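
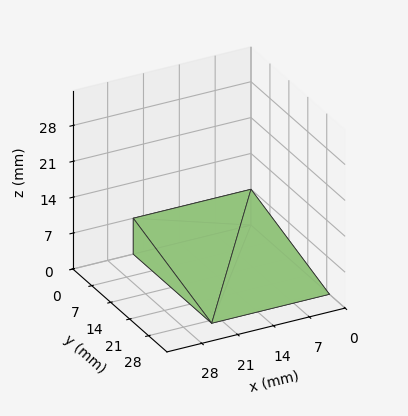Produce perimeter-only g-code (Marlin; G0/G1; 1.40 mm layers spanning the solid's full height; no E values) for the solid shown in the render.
Reading the render: the shape is a wedge (ramp): 23 × 29 mm base, rising to 7 mm along the y=0 edge and sloping linearly to z=0 at y=29 (dimensions read to the nearest mm from the axis ticks). For the g-code, the solid's height is divided into equal slices at the stated Δz and each level perimeter traced with G1 moves after a G0 lift.

; perimeter-only toolpath
G21 ; units = mm
G90 ; absolute positioning
G28 ; home
; layer 1
G0 Z1.40
G0 X0.00 Y0.00
G1 X23.00 Y0.00
G1 X23.00 Y23.20
G1 X0.00 Y23.20
G1 X0.00 Y0.00
; layer 2
G0 Z2.80
G0 X0.00 Y0.00
G1 X23.00 Y0.00
G1 X23.00 Y17.40
G1 X0.00 Y17.40
G1 X0.00 Y0.00
; layer 3
G0 Z4.20
G0 X0.00 Y0.00
G1 X23.00 Y0.00
G1 X23.00 Y11.60
G1 X0.00 Y11.60
G1 X0.00 Y0.00
; layer 4
G0 Z5.60
G0 X0.00 Y0.00
G1 X23.00 Y0.00
G1 X23.00 Y5.80
G1 X0.00 Y5.80
G1 X0.00 Y0.00
M2 ; end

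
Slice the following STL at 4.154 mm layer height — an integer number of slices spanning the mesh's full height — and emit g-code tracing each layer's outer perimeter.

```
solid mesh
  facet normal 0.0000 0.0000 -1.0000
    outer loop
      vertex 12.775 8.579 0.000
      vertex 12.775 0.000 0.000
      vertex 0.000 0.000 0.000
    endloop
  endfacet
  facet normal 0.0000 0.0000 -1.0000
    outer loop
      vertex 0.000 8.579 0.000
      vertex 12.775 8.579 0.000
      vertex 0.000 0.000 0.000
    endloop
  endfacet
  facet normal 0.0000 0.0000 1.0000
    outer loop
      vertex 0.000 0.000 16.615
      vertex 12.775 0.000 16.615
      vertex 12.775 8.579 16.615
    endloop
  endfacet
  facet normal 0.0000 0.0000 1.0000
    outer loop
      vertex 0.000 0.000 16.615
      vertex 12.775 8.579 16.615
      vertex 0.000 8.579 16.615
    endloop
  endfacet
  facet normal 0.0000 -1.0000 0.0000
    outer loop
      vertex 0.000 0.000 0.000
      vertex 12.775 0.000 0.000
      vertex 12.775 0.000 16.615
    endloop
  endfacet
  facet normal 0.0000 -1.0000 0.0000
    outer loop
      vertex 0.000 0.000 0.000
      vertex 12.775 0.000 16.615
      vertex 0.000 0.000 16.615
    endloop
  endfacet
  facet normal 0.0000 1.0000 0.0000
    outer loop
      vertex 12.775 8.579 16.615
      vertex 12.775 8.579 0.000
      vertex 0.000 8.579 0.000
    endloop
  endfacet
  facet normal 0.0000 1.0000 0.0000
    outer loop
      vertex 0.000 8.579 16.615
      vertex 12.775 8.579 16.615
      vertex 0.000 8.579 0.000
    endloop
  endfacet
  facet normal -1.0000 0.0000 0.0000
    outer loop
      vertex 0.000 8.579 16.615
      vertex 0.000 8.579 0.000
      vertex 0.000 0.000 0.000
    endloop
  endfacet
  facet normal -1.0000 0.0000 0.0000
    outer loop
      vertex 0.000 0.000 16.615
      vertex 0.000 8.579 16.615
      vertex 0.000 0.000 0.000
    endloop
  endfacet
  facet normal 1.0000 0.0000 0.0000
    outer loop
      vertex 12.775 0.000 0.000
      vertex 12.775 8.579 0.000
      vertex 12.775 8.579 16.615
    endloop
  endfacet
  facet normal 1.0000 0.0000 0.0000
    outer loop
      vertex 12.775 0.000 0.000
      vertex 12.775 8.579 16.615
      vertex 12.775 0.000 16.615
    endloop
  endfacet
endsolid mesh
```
; perimeter-only toolpath
G21 ; units = mm
G90 ; absolute positioning
G28 ; home
; layer 1
G0 Z4.154
G0 X0.000 Y0.000
G1 X12.775 Y0.000
G1 X12.775 Y8.579
G1 X0.000 Y8.579
G1 X0.000 Y0.000
; layer 2
G0 Z8.307
G0 X0.000 Y0.000
G1 X12.775 Y0.000
G1 X12.775 Y8.579
G1 X0.000 Y8.579
G1 X0.000 Y0.000
; layer 3
G0 Z12.461
G0 X0.000 Y0.000
G1 X12.775 Y0.000
G1 X12.775 Y8.579
G1 X0.000 Y8.579
G1 X0.000 Y0.000
; layer 4
G0 Z16.615
G0 X0.000 Y0.000
G1 X12.775 Y0.000
G1 X12.775 Y8.579
G1 X0.000 Y8.579
G1 X0.000 Y0.000
M2 ; end

The solid is a rectangular box, roughly 12.8 × 8.58 mm footprint and 16.6 mm tall. Slicing at Δz = 4.154 mm — 4 equal slices spanning the solid's height, so layer i sits at z = i·h/4 — gives 4 non-empty perimeters. Each is a 4-segment closed polygon; G0 lifts to the layer z and rapids to the start vertex, then G1 traces the edges.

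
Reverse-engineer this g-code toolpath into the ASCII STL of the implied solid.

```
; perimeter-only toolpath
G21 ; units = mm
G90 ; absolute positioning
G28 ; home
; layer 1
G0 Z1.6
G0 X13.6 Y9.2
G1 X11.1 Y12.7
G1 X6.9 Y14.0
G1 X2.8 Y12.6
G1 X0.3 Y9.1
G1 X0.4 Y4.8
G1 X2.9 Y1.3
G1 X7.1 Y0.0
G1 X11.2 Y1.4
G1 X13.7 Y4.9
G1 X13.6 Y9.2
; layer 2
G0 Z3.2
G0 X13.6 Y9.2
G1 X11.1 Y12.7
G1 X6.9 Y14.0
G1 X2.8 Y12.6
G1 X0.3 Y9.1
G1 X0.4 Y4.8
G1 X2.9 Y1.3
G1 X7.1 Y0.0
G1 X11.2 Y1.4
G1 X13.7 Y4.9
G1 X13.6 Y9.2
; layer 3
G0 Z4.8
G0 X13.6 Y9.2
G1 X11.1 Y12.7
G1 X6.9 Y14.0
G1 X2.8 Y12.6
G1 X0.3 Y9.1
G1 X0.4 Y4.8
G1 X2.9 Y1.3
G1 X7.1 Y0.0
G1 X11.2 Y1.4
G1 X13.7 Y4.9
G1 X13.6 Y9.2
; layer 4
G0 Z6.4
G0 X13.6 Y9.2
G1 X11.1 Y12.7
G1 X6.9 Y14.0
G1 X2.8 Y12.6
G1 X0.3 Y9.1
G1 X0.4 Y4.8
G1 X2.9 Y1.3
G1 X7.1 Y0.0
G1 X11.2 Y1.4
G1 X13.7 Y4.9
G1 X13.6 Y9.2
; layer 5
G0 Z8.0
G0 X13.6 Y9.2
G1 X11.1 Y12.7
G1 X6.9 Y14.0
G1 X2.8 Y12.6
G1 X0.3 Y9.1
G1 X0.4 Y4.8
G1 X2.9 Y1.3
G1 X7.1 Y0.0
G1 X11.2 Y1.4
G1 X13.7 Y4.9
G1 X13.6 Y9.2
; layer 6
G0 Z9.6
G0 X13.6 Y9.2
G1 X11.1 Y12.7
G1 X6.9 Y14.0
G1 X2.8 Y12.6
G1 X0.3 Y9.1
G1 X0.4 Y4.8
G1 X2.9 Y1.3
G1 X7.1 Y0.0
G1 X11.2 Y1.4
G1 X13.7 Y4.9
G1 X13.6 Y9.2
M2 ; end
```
solid part
  facet normal 0.0000 0.0000 -1.0000
    outer loop
      vertex 6.9 14.0 0.0
      vertex 11.1 12.7 0.0
      vertex 13.6 9.2 0.0
    endloop
  endfacet
  facet normal 0.0000 0.0000 -1.0000
    outer loop
      vertex 2.8 12.6 0.0
      vertex 6.9 14.0 0.0
      vertex 13.6 9.2 0.0
    endloop
  endfacet
  facet normal 0.0000 0.0000 -1.0000
    outer loop
      vertex 0.3 9.1 0.0
      vertex 2.8 12.6 0.0
      vertex 13.6 9.2 0.0
    endloop
  endfacet
  facet normal 0.0000 0.0000 -1.0000
    outer loop
      vertex 0.4 4.8 0.0
      vertex 0.3 9.1 0.0
      vertex 13.6 9.2 0.0
    endloop
  endfacet
  facet normal 0.0000 0.0000 -1.0000
    outer loop
      vertex 2.9 1.3 0.0
      vertex 0.4 4.8 0.0
      vertex 13.6 9.2 0.0
    endloop
  endfacet
  facet normal 0.0000 0.0000 -1.0000
    outer loop
      vertex 7.1 0.0 0.0
      vertex 2.9 1.3 0.0
      vertex 13.6 9.2 0.0
    endloop
  endfacet
  facet normal 0.0000 0.0000 -1.0000
    outer loop
      vertex 11.2 1.4 0.0
      vertex 7.1 0.0 0.0
      vertex 13.6 9.2 0.0
    endloop
  endfacet
  facet normal 0.0000 0.0000 -1.0000
    outer loop
      vertex 13.7 4.9 0.0
      vertex 11.2 1.4 0.0
      vertex 13.6 9.2 0.0
    endloop
  endfacet
  facet normal 0.0000 0.0000 1.0000
    outer loop
      vertex 13.6 9.2 9.6
      vertex 11.1 12.7 9.6
      vertex 6.9 14.0 9.6
    endloop
  endfacet
  facet normal 0.0000 0.0000 1.0000
    outer loop
      vertex 13.6 9.2 9.6
      vertex 6.9 14.0 9.6
      vertex 2.8 12.6 9.6
    endloop
  endfacet
  facet normal 0.0000 0.0000 1.0000
    outer loop
      vertex 13.6 9.2 9.6
      vertex 2.8 12.6 9.6
      vertex 0.3 9.1 9.6
    endloop
  endfacet
  facet normal 0.0000 0.0000 1.0000
    outer loop
      vertex 13.6 9.2 9.6
      vertex 0.3 9.1 9.6
      vertex 0.4 4.8 9.6
    endloop
  endfacet
  facet normal 0.0000 0.0000 1.0000
    outer loop
      vertex 13.6 9.2 9.6
      vertex 0.4 4.8 9.6
      vertex 2.9 1.3 9.6
    endloop
  endfacet
  facet normal 0.0000 0.0000 1.0000
    outer loop
      vertex 13.6 9.2 9.6
      vertex 2.9 1.3 9.6
      vertex 7.1 0.0 9.6
    endloop
  endfacet
  facet normal 0.0000 0.0000 1.0000
    outer loop
      vertex 13.6 9.2 9.6
      vertex 7.1 0.0 9.6
      vertex 11.2 1.4 9.6
    endloop
  endfacet
  facet normal 0.0000 0.0000 1.0000
    outer loop
      vertex 13.6 9.2 9.6
      vertex 11.2 1.4 9.6
      vertex 13.7 4.9 9.6
    endloop
  endfacet
  facet normal 0.8137 0.5812 0.0000
    outer loop
      vertex 13.6 9.2 0.0
      vertex 11.1 12.7 0.0
      vertex 11.1 12.7 9.6
    endloop
  endfacet
  facet normal 0.8137 0.5812 0.0000
    outer loop
      vertex 13.6 9.2 0.0
      vertex 11.1 12.7 9.6
      vertex 13.6 9.2 9.6
    endloop
  endfacet
  facet normal 0.2957 0.9553 0.0000
    outer loop
      vertex 11.1 12.7 0.0
      vertex 6.9 14.0 0.0
      vertex 6.9 14.0 9.6
    endloop
  endfacet
  facet normal 0.2957 0.9553 0.0000
    outer loop
      vertex 11.1 12.7 0.0
      vertex 6.9 14.0 9.6
      vertex 11.1 12.7 9.6
    endloop
  endfacet
  facet normal -0.3231 0.9463 0.0000
    outer loop
      vertex 6.9 14.0 0.0
      vertex 2.8 12.6 0.0
      vertex 2.8 12.6 9.6
    endloop
  endfacet
  facet normal -0.3231 0.9463 0.0000
    outer loop
      vertex 6.9 14.0 0.0
      vertex 2.8 12.6 9.6
      vertex 6.9 14.0 9.6
    endloop
  endfacet
  facet normal -0.8137 0.5812 0.0000
    outer loop
      vertex 2.8 12.6 0.0
      vertex 0.3 9.1 0.0
      vertex 0.3 9.1 9.6
    endloop
  endfacet
  facet normal -0.8137 0.5812 0.0000
    outer loop
      vertex 2.8 12.6 0.0
      vertex 0.3 9.1 9.6
      vertex 2.8 12.6 9.6
    endloop
  endfacet
  facet normal -0.9997 -0.0232 0.0000
    outer loop
      vertex 0.3 9.1 0.0
      vertex 0.4 4.8 0.0
      vertex 0.4 4.8 9.6
    endloop
  endfacet
  facet normal -0.9997 -0.0232 0.0000
    outer loop
      vertex 0.3 9.1 0.0
      vertex 0.4 4.8 9.6
      vertex 0.3 9.1 9.6
    endloop
  endfacet
  facet normal -0.8137 -0.5812 0.0000
    outer loop
      vertex 0.4 4.8 0.0
      vertex 2.9 1.3 0.0
      vertex 2.9 1.3 9.6
    endloop
  endfacet
  facet normal -0.8137 -0.5812 0.0000
    outer loop
      vertex 0.4 4.8 0.0
      vertex 2.9 1.3 9.6
      vertex 0.4 4.8 9.6
    endloop
  endfacet
  facet normal -0.2957 -0.9553 0.0000
    outer loop
      vertex 2.9 1.3 0.0
      vertex 7.1 0.0 0.0
      vertex 7.1 0.0 9.6
    endloop
  endfacet
  facet normal -0.2957 -0.9553 0.0000
    outer loop
      vertex 2.9 1.3 0.0
      vertex 7.1 0.0 9.6
      vertex 2.9 1.3 9.6
    endloop
  endfacet
  facet normal 0.3231 -0.9463 0.0000
    outer loop
      vertex 7.1 0.0 0.0
      vertex 11.2 1.4 0.0
      vertex 11.2 1.4 9.6
    endloop
  endfacet
  facet normal 0.3231 -0.9463 0.0000
    outer loop
      vertex 7.1 0.0 0.0
      vertex 11.2 1.4 9.6
      vertex 7.1 0.0 9.6
    endloop
  endfacet
  facet normal 0.8137 -0.5812 0.0000
    outer loop
      vertex 11.2 1.4 0.0
      vertex 13.7 4.9 0.0
      vertex 13.7 4.9 9.6
    endloop
  endfacet
  facet normal 0.8137 -0.5812 0.0000
    outer loop
      vertex 11.2 1.4 0.0
      vertex 13.7 4.9 9.6
      vertex 11.2 1.4 9.6
    endloop
  endfacet
  facet normal 0.9997 0.0232 0.0000
    outer loop
      vertex 13.7 4.9 0.0
      vertex 13.6 9.2 0.0
      vertex 13.6 9.2 9.6
    endloop
  endfacet
  facet normal 0.9997 0.0232 0.0000
    outer loop
      vertex 13.7 4.9 0.0
      vertex 13.6 9.2 9.6
      vertex 13.7 4.9 9.6
    endloop
  endfacet
endsolid part

The G0 Z moves step by Δz≈1.6 mm. Every layer's G1 loop is the same polygon, so the solid is a straight extrusion of it from z=0 to z≈9.6. Closing with flat bottom and top caps and triangulating gives 36 facets — a regular 10-sided prism (a cylinder approximated with 10 flat sides), circumscribed radius ≈ 7 mm, height ≈ 9.6 mm.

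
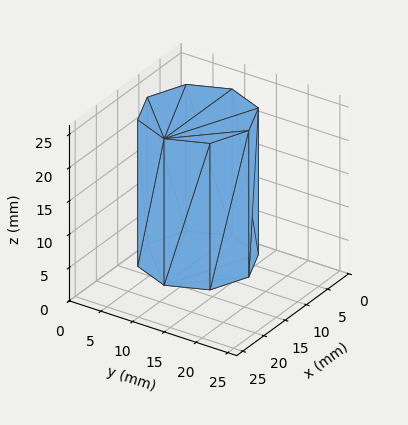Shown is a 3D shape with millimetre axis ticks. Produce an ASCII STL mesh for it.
Reading the render: the shape is a regular 8-sided prism (a cylinder approximated with 8 flat sides), circumscribed radius ≈ 8 mm, height ≈ 22 mm (dimensions read to the nearest mm from the axis ticks). For the STL, each face is triangulated and given an outward normal.

solid part
  facet normal 0.0000 0.0000 -1.0000
    outer loop
      vertex 8.0 16.0 0.0
      vertex 13.7 13.7 0.0
      vertex 16.0 8.0 0.0
    endloop
  endfacet
  facet normal 0.0000 0.0000 -1.0000
    outer loop
      vertex 2.3 13.7 0.0
      vertex 8.0 16.0 0.0
      vertex 16.0 8.0 0.0
    endloop
  endfacet
  facet normal 0.0000 0.0000 -1.0000
    outer loop
      vertex 0.0 8.0 0.0
      vertex 2.3 13.7 0.0
      vertex 16.0 8.0 0.0
    endloop
  endfacet
  facet normal 0.0000 0.0000 -1.0000
    outer loop
      vertex 2.3 2.3 0.0
      vertex 0.0 8.0 0.0
      vertex 16.0 8.0 0.0
    endloop
  endfacet
  facet normal 0.0000 0.0000 -1.0000
    outer loop
      vertex 8.0 0.0 0.0
      vertex 2.3 2.3 0.0
      vertex 16.0 8.0 0.0
    endloop
  endfacet
  facet normal 0.0000 0.0000 -1.0000
    outer loop
      vertex 13.7 2.3 0.0
      vertex 8.0 0.0 0.0
      vertex 16.0 8.0 0.0
    endloop
  endfacet
  facet normal 0.0000 0.0000 1.0000
    outer loop
      vertex 16.0 8.0 22.0
      vertex 13.7 13.7 22.0
      vertex 8.0 16.0 22.0
    endloop
  endfacet
  facet normal 0.0000 0.0000 1.0000
    outer loop
      vertex 16.0 8.0 22.0
      vertex 8.0 16.0 22.0
      vertex 2.3 13.7 22.0
    endloop
  endfacet
  facet normal 0.0000 0.0000 1.0000
    outer loop
      vertex 16.0 8.0 22.0
      vertex 2.3 13.7 22.0
      vertex 0.0 8.0 22.0
    endloop
  endfacet
  facet normal 0.0000 0.0000 1.0000
    outer loop
      vertex 16.0 8.0 22.0
      vertex 0.0 8.0 22.0
      vertex 2.3 2.3 22.0
    endloop
  endfacet
  facet normal 0.0000 0.0000 1.0000
    outer loop
      vertex 16.0 8.0 22.0
      vertex 2.3 2.3 22.0
      vertex 8.0 0.0 22.0
    endloop
  endfacet
  facet normal 0.0000 0.0000 1.0000
    outer loop
      vertex 16.0 8.0 22.0
      vertex 8.0 0.0 22.0
      vertex 13.7 2.3 22.0
    endloop
  endfacet
  facet normal 0.9274 0.3742 0.0000
    outer loop
      vertex 16.0 8.0 0.0
      vertex 13.7 13.7 0.0
      vertex 13.7 13.7 22.0
    endloop
  endfacet
  facet normal 0.9274 0.3742 0.0000
    outer loop
      vertex 16.0 8.0 0.0
      vertex 13.7 13.7 22.0
      vertex 16.0 8.0 22.0
    endloop
  endfacet
  facet normal 0.3742 0.9274 0.0000
    outer loop
      vertex 13.7 13.7 0.0
      vertex 8.0 16.0 0.0
      vertex 8.0 16.0 22.0
    endloop
  endfacet
  facet normal 0.3742 0.9274 0.0000
    outer loop
      vertex 13.7 13.7 0.0
      vertex 8.0 16.0 22.0
      vertex 13.7 13.7 22.0
    endloop
  endfacet
  facet normal -0.3742 0.9274 0.0000
    outer loop
      vertex 8.0 16.0 0.0
      vertex 2.3 13.7 0.0
      vertex 2.3 13.7 22.0
    endloop
  endfacet
  facet normal -0.3742 0.9274 0.0000
    outer loop
      vertex 8.0 16.0 0.0
      vertex 2.3 13.7 22.0
      vertex 8.0 16.0 22.0
    endloop
  endfacet
  facet normal -0.9274 0.3742 0.0000
    outer loop
      vertex 2.3 13.7 0.0
      vertex 0.0 8.0 0.0
      vertex 0.0 8.0 22.0
    endloop
  endfacet
  facet normal -0.9274 0.3742 0.0000
    outer loop
      vertex 2.3 13.7 0.0
      vertex 0.0 8.0 22.0
      vertex 2.3 13.7 22.0
    endloop
  endfacet
  facet normal -0.9274 -0.3742 0.0000
    outer loop
      vertex 0.0 8.0 0.0
      vertex 2.3 2.3 0.0
      vertex 2.3 2.3 22.0
    endloop
  endfacet
  facet normal -0.9274 -0.3742 0.0000
    outer loop
      vertex 0.0 8.0 0.0
      vertex 2.3 2.3 22.0
      vertex 0.0 8.0 22.0
    endloop
  endfacet
  facet normal -0.3742 -0.9274 0.0000
    outer loop
      vertex 2.3 2.3 0.0
      vertex 8.0 0.0 0.0
      vertex 8.0 0.0 22.0
    endloop
  endfacet
  facet normal -0.3742 -0.9274 0.0000
    outer loop
      vertex 2.3 2.3 0.0
      vertex 8.0 0.0 22.0
      vertex 2.3 2.3 22.0
    endloop
  endfacet
  facet normal 0.3742 -0.9274 0.0000
    outer loop
      vertex 8.0 0.0 0.0
      vertex 13.7 2.3 0.0
      vertex 13.7 2.3 22.0
    endloop
  endfacet
  facet normal 0.3742 -0.9274 0.0000
    outer loop
      vertex 8.0 0.0 0.0
      vertex 13.7 2.3 22.0
      vertex 8.0 0.0 22.0
    endloop
  endfacet
  facet normal 0.9274 -0.3742 0.0000
    outer loop
      vertex 13.7 2.3 0.0
      vertex 16.0 8.0 0.0
      vertex 16.0 8.0 22.0
    endloop
  endfacet
  facet normal 0.9274 -0.3742 0.0000
    outer loop
      vertex 13.7 2.3 0.0
      vertex 16.0 8.0 22.0
      vertex 13.7 2.3 22.0
    endloop
  endfacet
endsolid part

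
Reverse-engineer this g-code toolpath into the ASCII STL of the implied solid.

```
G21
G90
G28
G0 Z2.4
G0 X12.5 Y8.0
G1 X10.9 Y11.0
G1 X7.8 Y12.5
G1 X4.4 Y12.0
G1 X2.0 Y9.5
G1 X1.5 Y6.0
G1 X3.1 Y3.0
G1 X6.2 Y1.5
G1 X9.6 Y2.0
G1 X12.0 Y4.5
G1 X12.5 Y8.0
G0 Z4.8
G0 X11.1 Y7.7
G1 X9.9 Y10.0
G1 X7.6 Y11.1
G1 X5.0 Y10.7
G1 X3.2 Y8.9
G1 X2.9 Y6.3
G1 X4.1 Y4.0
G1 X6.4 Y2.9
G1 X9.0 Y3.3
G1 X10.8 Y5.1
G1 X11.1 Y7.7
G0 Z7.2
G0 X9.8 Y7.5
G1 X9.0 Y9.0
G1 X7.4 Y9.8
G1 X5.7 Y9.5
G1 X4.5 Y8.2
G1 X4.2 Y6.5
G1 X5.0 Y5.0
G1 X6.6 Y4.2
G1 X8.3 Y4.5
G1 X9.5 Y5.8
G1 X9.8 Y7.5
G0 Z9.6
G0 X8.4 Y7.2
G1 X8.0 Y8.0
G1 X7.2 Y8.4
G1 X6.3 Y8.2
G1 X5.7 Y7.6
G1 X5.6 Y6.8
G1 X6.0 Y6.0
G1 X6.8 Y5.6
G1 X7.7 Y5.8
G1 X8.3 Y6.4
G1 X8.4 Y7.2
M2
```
solid part
  facet normal 0.0000 0.0000 -1.0000
    outer loop
      vertex 8.0 13.9 0.0
      vertex 11.9 12.0 0.0
      vertex 13.9 8.2 0.0
    endloop
  endfacet
  facet normal 0.0000 0.0000 -1.0000
    outer loop
      vertex 3.7 13.2 0.0
      vertex 8.0 13.9 0.0
      vertex 13.9 8.2 0.0
    endloop
  endfacet
  facet normal 0.0000 0.0000 -1.0000
    outer loop
      vertex 0.7 10.1 0.0
      vertex 3.7 13.2 0.0
      vertex 13.9 8.2 0.0
    endloop
  endfacet
  facet normal 0.0000 0.0000 -1.0000
    outer loop
      vertex 0.1 5.8 0.0
      vertex 0.7 10.1 0.0
      vertex 13.9 8.2 0.0
    endloop
  endfacet
  facet normal 0.0000 0.0000 -1.0000
    outer loop
      vertex 2.1 2.0 0.0
      vertex 0.1 5.8 0.0
      vertex 13.9 8.2 0.0
    endloop
  endfacet
  facet normal 0.0000 0.0000 -1.0000
    outer loop
      vertex 6.0 0.1 0.0
      vertex 2.1 2.0 0.0
      vertex 13.9 8.2 0.0
    endloop
  endfacet
  facet normal 0.0000 0.0000 -1.0000
    outer loop
      vertex 10.3 0.8 0.0
      vertex 6.0 0.1 0.0
      vertex 13.9 8.2 0.0
    endloop
  endfacet
  facet normal 0.0000 0.0000 -1.0000
    outer loop
      vertex 13.3 3.9 0.0
      vertex 10.3 0.8 0.0
      vertex 13.9 8.2 0.0
    endloop
  endfacet
  facet normal 0.7736 0.4072 0.4855
    outer loop
      vertex 13.9 8.2 0.0
      vertex 11.9 12.0 0.0
      vertex 7.0 7.0 12.0
    endloop
  endfacet
  facet normal 0.3832 0.7866 0.4842
    outer loop
      vertex 11.9 12.0 0.0
      vertex 8.0 13.9 0.0
      vertex 7.0 7.0 12.0
    endloop
  endfacet
  facet normal -0.1405 0.8633 0.4847
    outer loop
      vertex 8.0 13.9 0.0
      vertex 3.7 13.2 0.0
      vertex 7.0 7.0 12.0
    endloop
  endfacet
  facet normal -0.6278 0.6076 0.4866
    outer loop
      vertex 3.7 13.2 0.0
      vertex 0.7 10.1 0.0
      vertex 7.0 7.0 12.0
    endloop
  endfacet
  facet normal -0.8657 0.1208 0.4857
    outer loop
      vertex 0.7 10.1 0.0
      vertex 0.1 5.8 0.0
      vertex 7.0 7.0 12.0
    endloop
  endfacet
  facet normal -0.7736 -0.4072 0.4855
    outer loop
      vertex 0.1 5.8 0.0
      vertex 2.1 2.0 0.0
      vertex 7.0 7.0 12.0
    endloop
  endfacet
  facet normal -0.3832 -0.7866 0.4842
    outer loop
      vertex 2.1 2.0 0.0
      vertex 6.0 0.1 0.0
      vertex 7.0 7.0 12.0
    endloop
  endfacet
  facet normal 0.1405 -0.8633 0.4847
    outer loop
      vertex 6.0 0.1 0.0
      vertex 10.3 0.8 0.0
      vertex 7.0 7.0 12.0
    endloop
  endfacet
  facet normal 0.6278 -0.6076 0.4866
    outer loop
      vertex 10.3 0.8 0.0
      vertex 13.3 3.9 0.0
      vertex 7.0 7.0 12.0
    endloop
  endfacet
  facet normal 0.8657 -0.1208 0.4857
    outer loop
      vertex 13.3 3.9 0.0
      vertex 13.9 8.2 0.0
      vertex 7.0 7.0 12.0
    endloop
  endfacet
endsolid part

The G0 Z moves step by Δz≈2.4 mm. The G1 loops shrink linearly with z, so the solid tapers from its base footprint up to z≈12. Closing with a flat bottom cap and the tapered top and triangulating gives 18 facets — a regular 10-sided pyramid, base circumscribed radius ≈ 7 mm, apex at z ≈ 12 mm.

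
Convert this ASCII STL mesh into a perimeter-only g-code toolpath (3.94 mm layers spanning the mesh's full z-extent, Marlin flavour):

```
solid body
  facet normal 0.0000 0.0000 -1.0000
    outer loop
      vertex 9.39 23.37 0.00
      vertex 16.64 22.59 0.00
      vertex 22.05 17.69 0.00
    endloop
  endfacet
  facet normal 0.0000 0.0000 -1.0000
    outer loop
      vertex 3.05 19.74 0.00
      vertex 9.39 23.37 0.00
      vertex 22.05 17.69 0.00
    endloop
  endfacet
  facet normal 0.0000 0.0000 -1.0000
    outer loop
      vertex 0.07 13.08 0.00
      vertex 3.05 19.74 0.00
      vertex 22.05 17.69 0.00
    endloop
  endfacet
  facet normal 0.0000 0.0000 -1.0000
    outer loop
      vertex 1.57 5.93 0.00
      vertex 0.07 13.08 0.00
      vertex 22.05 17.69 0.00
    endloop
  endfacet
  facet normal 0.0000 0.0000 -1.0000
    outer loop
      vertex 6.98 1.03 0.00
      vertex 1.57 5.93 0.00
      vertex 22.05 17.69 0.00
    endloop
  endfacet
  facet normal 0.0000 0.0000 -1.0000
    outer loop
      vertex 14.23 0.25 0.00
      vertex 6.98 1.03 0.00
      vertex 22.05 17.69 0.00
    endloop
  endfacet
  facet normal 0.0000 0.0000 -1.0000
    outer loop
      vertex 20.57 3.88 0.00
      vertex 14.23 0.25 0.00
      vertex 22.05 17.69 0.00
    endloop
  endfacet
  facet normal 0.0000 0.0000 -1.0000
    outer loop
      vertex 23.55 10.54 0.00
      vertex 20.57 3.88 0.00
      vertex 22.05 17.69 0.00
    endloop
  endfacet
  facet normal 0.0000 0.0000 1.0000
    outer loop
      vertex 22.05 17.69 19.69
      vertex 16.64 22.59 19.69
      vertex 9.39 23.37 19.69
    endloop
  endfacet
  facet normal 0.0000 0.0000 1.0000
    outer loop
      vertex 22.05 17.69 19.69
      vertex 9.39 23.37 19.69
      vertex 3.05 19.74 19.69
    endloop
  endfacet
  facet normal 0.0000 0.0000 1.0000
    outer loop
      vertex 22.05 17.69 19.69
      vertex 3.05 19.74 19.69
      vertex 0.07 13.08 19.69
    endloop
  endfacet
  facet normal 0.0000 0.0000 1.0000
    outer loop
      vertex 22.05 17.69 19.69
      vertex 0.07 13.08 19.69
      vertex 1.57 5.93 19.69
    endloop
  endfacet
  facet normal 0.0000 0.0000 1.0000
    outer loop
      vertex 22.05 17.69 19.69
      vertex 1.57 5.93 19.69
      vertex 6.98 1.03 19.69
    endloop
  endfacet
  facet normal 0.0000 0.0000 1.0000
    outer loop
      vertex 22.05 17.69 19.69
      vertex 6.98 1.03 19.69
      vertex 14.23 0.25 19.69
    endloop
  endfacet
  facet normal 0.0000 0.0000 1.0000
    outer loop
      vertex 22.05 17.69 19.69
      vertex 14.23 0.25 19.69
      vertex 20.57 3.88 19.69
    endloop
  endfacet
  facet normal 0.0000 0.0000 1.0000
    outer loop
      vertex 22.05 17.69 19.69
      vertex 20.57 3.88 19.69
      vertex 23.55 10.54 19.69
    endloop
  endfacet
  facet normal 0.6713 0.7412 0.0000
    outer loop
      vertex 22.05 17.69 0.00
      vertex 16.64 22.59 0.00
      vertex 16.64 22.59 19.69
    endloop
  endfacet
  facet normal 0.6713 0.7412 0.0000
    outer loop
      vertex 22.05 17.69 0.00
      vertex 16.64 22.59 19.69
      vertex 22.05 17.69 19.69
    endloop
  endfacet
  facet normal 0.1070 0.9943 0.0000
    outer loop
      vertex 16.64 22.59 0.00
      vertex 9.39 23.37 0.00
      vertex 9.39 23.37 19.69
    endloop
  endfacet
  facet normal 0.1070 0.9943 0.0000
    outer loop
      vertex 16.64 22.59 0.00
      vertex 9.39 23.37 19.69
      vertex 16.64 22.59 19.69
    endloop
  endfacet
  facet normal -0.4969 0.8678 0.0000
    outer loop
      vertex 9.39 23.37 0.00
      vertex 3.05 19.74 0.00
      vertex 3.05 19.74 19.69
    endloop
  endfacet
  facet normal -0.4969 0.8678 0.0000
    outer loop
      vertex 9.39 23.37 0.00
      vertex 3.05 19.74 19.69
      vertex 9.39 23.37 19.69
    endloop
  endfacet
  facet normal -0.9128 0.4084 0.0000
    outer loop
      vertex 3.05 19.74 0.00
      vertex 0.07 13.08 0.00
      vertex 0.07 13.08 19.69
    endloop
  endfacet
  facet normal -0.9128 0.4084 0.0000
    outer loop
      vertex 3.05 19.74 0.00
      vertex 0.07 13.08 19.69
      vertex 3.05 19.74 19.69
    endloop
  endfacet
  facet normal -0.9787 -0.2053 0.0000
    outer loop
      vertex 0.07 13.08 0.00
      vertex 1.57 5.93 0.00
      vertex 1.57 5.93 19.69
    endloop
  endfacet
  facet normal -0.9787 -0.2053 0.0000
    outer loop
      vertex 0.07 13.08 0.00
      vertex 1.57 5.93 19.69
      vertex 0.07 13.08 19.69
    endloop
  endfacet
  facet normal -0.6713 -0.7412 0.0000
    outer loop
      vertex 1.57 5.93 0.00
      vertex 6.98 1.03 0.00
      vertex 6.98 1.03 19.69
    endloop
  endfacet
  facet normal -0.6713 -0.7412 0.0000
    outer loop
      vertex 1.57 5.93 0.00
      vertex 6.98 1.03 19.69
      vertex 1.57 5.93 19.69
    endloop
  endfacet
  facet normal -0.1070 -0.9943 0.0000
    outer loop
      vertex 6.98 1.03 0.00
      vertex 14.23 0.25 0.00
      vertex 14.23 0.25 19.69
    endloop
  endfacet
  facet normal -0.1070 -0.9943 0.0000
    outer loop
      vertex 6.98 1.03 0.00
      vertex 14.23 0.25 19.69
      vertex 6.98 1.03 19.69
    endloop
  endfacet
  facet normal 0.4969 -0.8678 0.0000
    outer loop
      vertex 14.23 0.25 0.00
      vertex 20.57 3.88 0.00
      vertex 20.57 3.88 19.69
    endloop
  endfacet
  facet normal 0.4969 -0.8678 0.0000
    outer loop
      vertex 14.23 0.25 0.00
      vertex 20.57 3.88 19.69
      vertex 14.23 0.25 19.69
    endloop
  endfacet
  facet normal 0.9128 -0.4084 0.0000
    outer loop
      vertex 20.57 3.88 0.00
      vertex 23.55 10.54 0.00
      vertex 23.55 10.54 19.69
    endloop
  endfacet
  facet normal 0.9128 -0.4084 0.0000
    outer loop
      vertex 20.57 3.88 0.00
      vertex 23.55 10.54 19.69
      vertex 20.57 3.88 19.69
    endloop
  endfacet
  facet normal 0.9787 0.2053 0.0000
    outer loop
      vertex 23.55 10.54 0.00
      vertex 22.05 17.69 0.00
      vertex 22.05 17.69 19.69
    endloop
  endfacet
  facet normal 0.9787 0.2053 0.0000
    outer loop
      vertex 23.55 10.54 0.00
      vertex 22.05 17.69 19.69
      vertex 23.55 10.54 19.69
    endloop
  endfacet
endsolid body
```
; perimeter-only toolpath
G21 ; units = mm
G90 ; absolute positioning
G28 ; home
; layer 1
G0 Z3.94
G0 X22.05 Y17.69
G1 X16.64 Y22.59
G1 X9.39 Y23.37
G1 X3.05 Y19.74
G1 X0.07 Y13.08
G1 X1.57 Y5.93
G1 X6.98 Y1.03
G1 X14.23 Y0.25
G1 X20.57 Y3.88
G1 X23.55 Y10.54
G1 X22.05 Y17.69
; layer 2
G0 Z7.88
G0 X22.05 Y17.69
G1 X16.64 Y22.59
G1 X9.39 Y23.37
G1 X3.05 Y19.74
G1 X0.07 Y13.08
G1 X1.57 Y5.93
G1 X6.98 Y1.03
G1 X14.23 Y0.25
G1 X20.57 Y3.88
G1 X23.55 Y10.54
G1 X22.05 Y17.69
; layer 3
G0 Z11.81
G0 X22.05 Y17.69
G1 X16.64 Y22.59
G1 X9.39 Y23.37
G1 X3.05 Y19.74
G1 X0.07 Y13.08
G1 X1.57 Y5.93
G1 X6.98 Y1.03
G1 X14.23 Y0.25
G1 X20.57 Y3.88
G1 X23.55 Y10.54
G1 X22.05 Y17.69
; layer 4
G0 Z15.75
G0 X22.05 Y17.69
G1 X16.64 Y22.59
G1 X9.39 Y23.37
G1 X3.05 Y19.74
G1 X0.07 Y13.08
G1 X1.57 Y5.93
G1 X6.98 Y1.03
G1 X14.23 Y0.25
G1 X20.57 Y3.88
G1 X23.55 Y10.54
G1 X22.05 Y17.69
; layer 5
G0 Z19.69
G0 X22.05 Y17.69
G1 X16.64 Y22.59
G1 X9.39 Y23.37
G1 X3.05 Y19.74
G1 X0.07 Y13.08
G1 X1.57 Y5.93
G1 X6.98 Y1.03
G1 X14.23 Y0.25
G1 X20.57 Y3.88
G1 X23.55 Y10.54
G1 X22.05 Y17.69
M2 ; end

The solid is a regular 10-sided prism (a cylinder approximated with 10 flat sides), circumscribed radius ≈ 11.8 mm, height ≈ 19.7 mm. Slicing at Δz = 3.94 mm — 5 equal slices spanning the solid's height, so layer i sits at z = i·h/5 — gives 5 non-empty perimeters. Each is a 10-segment closed polygon; G0 lifts to the layer z and rapids to the start vertex, then G1 traces the edges.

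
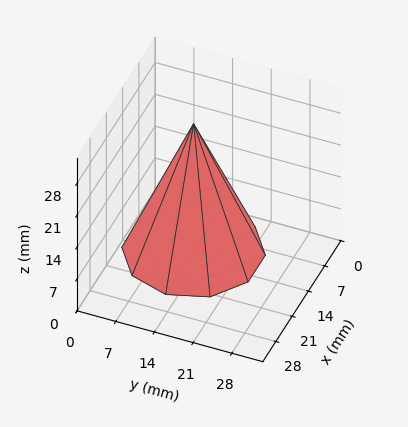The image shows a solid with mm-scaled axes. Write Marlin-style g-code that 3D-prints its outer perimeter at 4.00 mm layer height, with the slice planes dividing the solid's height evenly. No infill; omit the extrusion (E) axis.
Reading the render: the shape is a regular 10-sided pyramid, base circumscribed radius ≈ 12 mm, apex at z ≈ 28 mm (dimensions read to the nearest mm from the axis ticks). For the g-code, the solid's height is divided into equal slices at the stated Δz and each level perimeter traced with G1 moves after a G0 lift.

; perimeter-only toolpath
G21 ; units = mm
G90 ; absolute positioning
G28 ; home
; layer 1
G0 Z4.00
G0 X22.29 Y12.00
G1 X20.32 Y18.04
G1 X15.18 Y21.78
G1 X8.82 Y21.78
G1 X3.68 Y18.04
G1 X1.71 Y12.00
G1 X3.68 Y5.96
G1 X8.82 Y2.22
G1 X15.18 Y2.22
G1 X20.32 Y5.96
G1 X22.29 Y12.00
; layer 2
G0 Z8.00
G0 X20.57 Y12.00
G1 X18.94 Y17.04
G1 X14.65 Y20.15
G1 X9.35 Y20.15
G1 X5.06 Y17.04
G1 X3.43 Y12.00
G1 X5.06 Y6.96
G1 X9.35 Y3.85
G1 X14.65 Y3.85
G1 X18.94 Y6.96
G1 X20.57 Y12.00
; layer 3
G0 Z12.00
G0 X18.86 Y12.00
G1 X17.55 Y16.03
G1 X14.12 Y18.52
G1 X9.88 Y18.52
G1 X6.45 Y16.03
G1 X5.14 Y12.00
G1 X6.45 Y7.97
G1 X9.88 Y5.48
G1 X14.12 Y5.48
G1 X17.55 Y7.97
G1 X18.86 Y12.00
; layer 4
G0 Z16.00
G0 X17.14 Y12.00
G1 X16.16 Y15.02
G1 X13.59 Y16.89
G1 X10.41 Y16.89
G1 X7.84 Y15.02
G1 X6.86 Y12.00
G1 X7.84 Y8.98
G1 X10.41 Y7.11
G1 X13.59 Y7.11
G1 X16.16 Y8.98
G1 X17.14 Y12.00
; layer 5
G0 Z20.00
G0 X15.43 Y12.00
G1 X14.77 Y14.01
G1 X13.06 Y15.26
G1 X10.94 Y15.26
G1 X9.23 Y14.01
G1 X8.57 Y12.00
G1 X9.23 Y9.99
G1 X10.94 Y8.74
G1 X13.06 Y8.74
G1 X14.77 Y9.99
G1 X15.43 Y12.00
; layer 6
G0 Z24.00
G0 X13.71 Y12.00
G1 X13.39 Y13.01
G1 X12.53 Y13.63
G1 X11.47 Y13.63
G1 X10.61 Y13.01
G1 X10.29 Y12.00
G1 X10.61 Y10.99
G1 X11.47 Y10.37
G1 X12.53 Y10.37
G1 X13.39 Y10.99
G1 X13.71 Y12.00
M2 ; end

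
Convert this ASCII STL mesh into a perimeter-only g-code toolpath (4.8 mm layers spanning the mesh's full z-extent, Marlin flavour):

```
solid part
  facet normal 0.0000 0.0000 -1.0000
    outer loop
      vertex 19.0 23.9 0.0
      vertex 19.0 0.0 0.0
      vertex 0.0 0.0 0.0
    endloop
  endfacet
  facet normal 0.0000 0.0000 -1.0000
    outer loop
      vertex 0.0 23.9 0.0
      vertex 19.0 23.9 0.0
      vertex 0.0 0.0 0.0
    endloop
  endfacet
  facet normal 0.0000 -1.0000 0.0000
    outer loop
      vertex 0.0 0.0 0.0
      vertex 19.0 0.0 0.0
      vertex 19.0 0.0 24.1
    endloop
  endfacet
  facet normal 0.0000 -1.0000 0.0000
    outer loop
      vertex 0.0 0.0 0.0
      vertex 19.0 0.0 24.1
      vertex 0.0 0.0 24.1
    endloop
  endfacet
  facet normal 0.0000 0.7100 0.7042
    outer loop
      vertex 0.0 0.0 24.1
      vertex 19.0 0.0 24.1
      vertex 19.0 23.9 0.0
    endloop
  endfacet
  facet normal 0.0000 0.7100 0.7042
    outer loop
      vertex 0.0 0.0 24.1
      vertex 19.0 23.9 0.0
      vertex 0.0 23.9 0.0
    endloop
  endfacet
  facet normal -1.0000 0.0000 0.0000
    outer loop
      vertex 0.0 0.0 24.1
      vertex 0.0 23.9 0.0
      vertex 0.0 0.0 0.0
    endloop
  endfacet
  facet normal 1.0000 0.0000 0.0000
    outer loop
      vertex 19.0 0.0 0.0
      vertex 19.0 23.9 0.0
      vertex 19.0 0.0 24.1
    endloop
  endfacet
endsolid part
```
; perimeter-only toolpath
G21 ; units = mm
G90 ; absolute positioning
G28 ; home
; layer 1
G0 Z4.8
G0 X0.0 Y0.0
G1 X19.0 Y0.0
G1 X19.0 Y19.1
G1 X0.0 Y19.1
G1 X0.0 Y0.0
; layer 2
G0 Z9.6
G0 X0.0 Y0.0
G1 X19.0 Y0.0
G1 X19.0 Y14.3
G1 X0.0 Y14.3
G1 X0.0 Y0.0
; layer 3
G0 Z14.5
G0 X0.0 Y0.0
G1 X19.0 Y0.0
G1 X19.0 Y9.6
G1 X0.0 Y9.6
G1 X0.0 Y0.0
; layer 4
G0 Z19.3
G0 X0.0 Y0.0
G1 X19.0 Y0.0
G1 X19.0 Y4.8
G1 X0.0 Y4.8
G1 X0.0 Y0.0
M2 ; end

The solid is a wedge (ramp): 19 × 23.9 mm base, rising to 24.1 mm along the y=0 edge and sloping linearly to z=0 at y=23.9. Slicing at Δz = 4.8 mm — 5 equal slices spanning the solid's height, so layer i sits at z = i·h/5 — gives 4 non-empty perimeters. Each is a 4-segment closed polygon; G0 lifts to the layer z and rapids to the start vertex, then G1 traces the edges. The cross-section shrinks linearly with z (the slice at the apex is degenerate and omitted).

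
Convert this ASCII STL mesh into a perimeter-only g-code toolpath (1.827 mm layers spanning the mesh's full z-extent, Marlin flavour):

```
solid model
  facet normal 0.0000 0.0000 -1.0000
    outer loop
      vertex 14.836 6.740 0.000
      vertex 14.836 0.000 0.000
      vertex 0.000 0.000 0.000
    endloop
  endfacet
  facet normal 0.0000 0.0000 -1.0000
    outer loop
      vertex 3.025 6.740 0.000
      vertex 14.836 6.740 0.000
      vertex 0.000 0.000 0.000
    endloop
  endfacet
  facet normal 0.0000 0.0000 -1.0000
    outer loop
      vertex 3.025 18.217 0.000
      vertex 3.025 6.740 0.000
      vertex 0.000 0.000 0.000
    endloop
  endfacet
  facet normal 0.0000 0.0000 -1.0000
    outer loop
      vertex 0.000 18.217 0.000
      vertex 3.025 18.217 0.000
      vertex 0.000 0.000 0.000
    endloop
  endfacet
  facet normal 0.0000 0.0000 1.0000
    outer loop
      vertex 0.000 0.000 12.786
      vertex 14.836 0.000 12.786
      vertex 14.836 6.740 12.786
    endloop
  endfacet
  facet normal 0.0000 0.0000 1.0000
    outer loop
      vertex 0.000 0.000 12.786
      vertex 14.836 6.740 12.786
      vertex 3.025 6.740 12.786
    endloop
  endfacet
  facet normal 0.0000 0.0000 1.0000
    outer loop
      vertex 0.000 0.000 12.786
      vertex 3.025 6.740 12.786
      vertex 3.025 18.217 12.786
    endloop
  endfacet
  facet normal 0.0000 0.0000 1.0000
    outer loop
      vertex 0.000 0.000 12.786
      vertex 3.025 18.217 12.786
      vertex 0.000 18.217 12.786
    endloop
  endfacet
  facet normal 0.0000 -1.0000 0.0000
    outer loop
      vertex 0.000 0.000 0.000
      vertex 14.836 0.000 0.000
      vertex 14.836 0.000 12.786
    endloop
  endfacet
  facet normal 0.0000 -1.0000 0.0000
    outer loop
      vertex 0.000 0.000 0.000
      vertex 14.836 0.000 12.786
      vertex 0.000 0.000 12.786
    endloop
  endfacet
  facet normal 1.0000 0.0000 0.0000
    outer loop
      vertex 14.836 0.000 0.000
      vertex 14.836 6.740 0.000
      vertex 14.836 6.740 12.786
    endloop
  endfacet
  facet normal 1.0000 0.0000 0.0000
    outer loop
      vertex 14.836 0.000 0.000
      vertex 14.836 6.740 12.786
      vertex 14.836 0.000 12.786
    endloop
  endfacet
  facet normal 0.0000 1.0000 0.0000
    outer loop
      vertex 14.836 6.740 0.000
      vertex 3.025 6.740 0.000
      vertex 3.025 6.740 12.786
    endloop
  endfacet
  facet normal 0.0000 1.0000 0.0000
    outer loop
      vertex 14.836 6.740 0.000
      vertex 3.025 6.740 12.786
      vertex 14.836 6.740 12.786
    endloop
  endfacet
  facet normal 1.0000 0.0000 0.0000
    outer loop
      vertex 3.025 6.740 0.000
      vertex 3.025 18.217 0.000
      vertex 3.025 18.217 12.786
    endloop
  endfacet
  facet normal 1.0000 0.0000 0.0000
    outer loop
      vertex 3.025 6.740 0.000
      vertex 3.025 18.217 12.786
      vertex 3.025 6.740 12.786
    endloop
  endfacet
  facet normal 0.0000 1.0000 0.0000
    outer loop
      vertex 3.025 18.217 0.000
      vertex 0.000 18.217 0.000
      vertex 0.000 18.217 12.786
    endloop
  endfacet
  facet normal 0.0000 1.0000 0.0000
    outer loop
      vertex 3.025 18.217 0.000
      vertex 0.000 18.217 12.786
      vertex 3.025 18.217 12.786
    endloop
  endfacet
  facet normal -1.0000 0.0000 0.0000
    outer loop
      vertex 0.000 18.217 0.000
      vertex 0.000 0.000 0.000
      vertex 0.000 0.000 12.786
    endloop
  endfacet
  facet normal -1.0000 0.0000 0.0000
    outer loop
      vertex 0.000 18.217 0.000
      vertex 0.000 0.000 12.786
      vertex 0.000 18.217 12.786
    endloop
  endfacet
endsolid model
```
; perimeter-only toolpath
G21 ; units = mm
G90 ; absolute positioning
G28 ; home
; layer 1
G0 Z1.827
G0 X0.000 Y0.000
G1 X14.836 Y0.000
G1 X14.836 Y6.740
G1 X3.025 Y6.740
G1 X3.025 Y18.217
G1 X0.000 Y18.217
G1 X0.000 Y0.000
; layer 2
G0 Z3.653
G0 X0.000 Y0.000
G1 X14.836 Y0.000
G1 X14.836 Y6.740
G1 X3.025 Y6.740
G1 X3.025 Y18.217
G1 X0.000 Y18.217
G1 X0.000 Y0.000
; layer 3
G0 Z5.480
G0 X0.000 Y0.000
G1 X14.836 Y0.000
G1 X14.836 Y6.740
G1 X3.025 Y6.740
G1 X3.025 Y18.217
G1 X0.000 Y18.217
G1 X0.000 Y0.000
; layer 4
G0 Z7.306
G0 X0.000 Y0.000
G1 X14.836 Y0.000
G1 X14.836 Y6.740
G1 X3.025 Y6.740
G1 X3.025 Y18.217
G1 X0.000 Y18.217
G1 X0.000 Y0.000
; layer 5
G0 Z9.133
G0 X0.000 Y0.000
G1 X14.836 Y0.000
G1 X14.836 Y6.740
G1 X3.025 Y6.740
G1 X3.025 Y18.217
G1 X0.000 Y18.217
G1 X0.000 Y0.000
; layer 6
G0 Z10.959
G0 X0.000 Y0.000
G1 X14.836 Y0.000
G1 X14.836 Y6.740
G1 X3.025 Y6.740
G1 X3.025 Y18.217
G1 X0.000 Y18.217
G1 X0.000 Y0.000
; layer 7
G0 Z12.786
G0 X0.000 Y0.000
G1 X14.836 Y0.000
G1 X14.836 Y6.740
G1 X3.025 Y6.740
G1 X3.025 Y18.217
G1 X0.000 Y18.217
G1 X0.000 Y0.000
M2 ; end

The solid is an L-shaped prism: outer 14.8 × 18.2 mm, arm thicknesses ≈ 6.74 mm (horizontal) and 3.02 mm (vertical), extruded 12.8 mm in z. Slicing at Δz = 1.827 mm — 7 equal slices spanning the solid's height, so layer i sits at z = i·h/7 — gives 7 non-empty perimeters. Each is a 6-segment closed polygon; G0 lifts to the layer z and rapids to the start vertex, then G1 traces the edges.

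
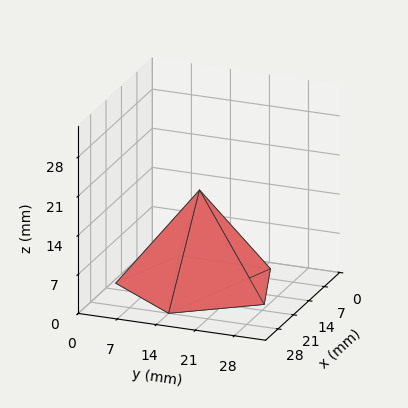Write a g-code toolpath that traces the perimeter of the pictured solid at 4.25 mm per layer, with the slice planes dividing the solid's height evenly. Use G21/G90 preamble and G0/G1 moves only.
Reading the render: the shape is a regular 5-sided pyramid, base circumscribed radius ≈ 14 mm, apex at z ≈ 17 mm (dimensions read to the nearest mm from the axis ticks). For the g-code, the solid's height is divided into equal slices at the stated Δz and each level perimeter traced with G1 moves after a G0 lift.

; perimeter-only toolpath
G21 ; units = mm
G90 ; absolute positioning
G28 ; home
; layer 1
G0 Z4.25
G0 X24.50 Y14.00
G1 X17.25 Y23.98
G1 X5.50 Y20.17
G1 X5.50 Y7.83
G1 X17.25 Y4.02
G1 X24.50 Y14.00
; layer 2
G0 Z8.50
G0 X21.00 Y14.00
G1 X16.16 Y20.66
G1 X8.34 Y18.12
G1 X8.34 Y9.88
G1 X16.16 Y7.34
G1 X21.00 Y14.00
; layer 3
G0 Z12.75
G0 X17.50 Y14.00
G1 X15.08 Y17.33
G1 X11.17 Y16.06
G1 X11.17 Y11.94
G1 X15.08 Y10.67
G1 X17.50 Y14.00
M2 ; end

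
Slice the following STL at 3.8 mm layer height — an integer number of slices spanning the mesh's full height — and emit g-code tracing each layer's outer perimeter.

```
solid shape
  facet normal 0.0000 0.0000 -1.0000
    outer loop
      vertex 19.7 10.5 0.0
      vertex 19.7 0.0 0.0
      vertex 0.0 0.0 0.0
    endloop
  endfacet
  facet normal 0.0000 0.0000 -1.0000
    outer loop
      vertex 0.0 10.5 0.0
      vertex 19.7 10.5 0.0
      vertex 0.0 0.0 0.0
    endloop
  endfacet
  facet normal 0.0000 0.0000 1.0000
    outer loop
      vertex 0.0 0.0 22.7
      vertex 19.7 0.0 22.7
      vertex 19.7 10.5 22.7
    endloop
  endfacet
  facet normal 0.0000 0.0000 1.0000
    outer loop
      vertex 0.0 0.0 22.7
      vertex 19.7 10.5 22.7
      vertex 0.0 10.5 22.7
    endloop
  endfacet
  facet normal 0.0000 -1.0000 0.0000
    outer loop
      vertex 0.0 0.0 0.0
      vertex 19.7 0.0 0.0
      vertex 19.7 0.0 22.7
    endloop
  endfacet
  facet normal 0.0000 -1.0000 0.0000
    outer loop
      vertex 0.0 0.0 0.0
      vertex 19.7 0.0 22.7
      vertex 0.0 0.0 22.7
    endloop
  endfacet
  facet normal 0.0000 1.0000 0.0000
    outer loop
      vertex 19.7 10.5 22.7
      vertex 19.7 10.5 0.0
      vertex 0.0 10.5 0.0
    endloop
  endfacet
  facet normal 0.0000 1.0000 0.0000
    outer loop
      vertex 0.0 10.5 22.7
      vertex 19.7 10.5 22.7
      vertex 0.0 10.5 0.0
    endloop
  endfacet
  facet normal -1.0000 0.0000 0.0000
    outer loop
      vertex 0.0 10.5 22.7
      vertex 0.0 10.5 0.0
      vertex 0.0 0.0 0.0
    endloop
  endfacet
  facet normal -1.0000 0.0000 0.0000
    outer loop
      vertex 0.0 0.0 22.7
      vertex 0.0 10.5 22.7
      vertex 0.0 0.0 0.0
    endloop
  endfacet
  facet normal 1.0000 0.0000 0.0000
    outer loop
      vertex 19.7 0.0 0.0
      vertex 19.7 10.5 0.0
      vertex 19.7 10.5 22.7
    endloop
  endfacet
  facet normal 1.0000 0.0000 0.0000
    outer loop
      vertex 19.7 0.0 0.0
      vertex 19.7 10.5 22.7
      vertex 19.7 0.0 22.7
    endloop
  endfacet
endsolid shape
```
; perimeter-only toolpath
G21 ; units = mm
G90 ; absolute positioning
G28 ; home
; layer 1
G0 Z3.8
G0 X0.0 Y0.0
G1 X19.7 Y0.0
G1 X19.7 Y10.5
G1 X0.0 Y10.5
G1 X0.0 Y0.0
; layer 2
G0 Z7.6
G0 X0.0 Y0.0
G1 X19.7 Y0.0
G1 X19.7 Y10.5
G1 X0.0 Y10.5
G1 X0.0 Y0.0
; layer 3
G0 Z11.3
G0 X0.0 Y0.0
G1 X19.7 Y0.0
G1 X19.7 Y10.5
G1 X0.0 Y10.5
G1 X0.0 Y0.0
; layer 4
G0 Z15.1
G0 X0.0 Y0.0
G1 X19.7 Y0.0
G1 X19.7 Y10.5
G1 X0.0 Y10.5
G1 X0.0 Y0.0
; layer 5
G0 Z18.9
G0 X0.0 Y0.0
G1 X19.7 Y0.0
G1 X19.7 Y10.5
G1 X0.0 Y10.5
G1 X0.0 Y0.0
; layer 6
G0 Z22.7
G0 X0.0 Y0.0
G1 X19.7 Y0.0
G1 X19.7 Y10.5
G1 X0.0 Y10.5
G1 X0.0 Y0.0
M2 ; end

The solid is a rectangular box, roughly 19.7 × 10.5 mm footprint and 22.7 mm tall. Slicing at Δz = 3.8 mm — 6 equal slices spanning the solid's height, so layer i sits at z = i·h/6 — gives 6 non-empty perimeters. Each is a 4-segment closed polygon; G0 lifts to the layer z and rapids to the start vertex, then G1 traces the edges.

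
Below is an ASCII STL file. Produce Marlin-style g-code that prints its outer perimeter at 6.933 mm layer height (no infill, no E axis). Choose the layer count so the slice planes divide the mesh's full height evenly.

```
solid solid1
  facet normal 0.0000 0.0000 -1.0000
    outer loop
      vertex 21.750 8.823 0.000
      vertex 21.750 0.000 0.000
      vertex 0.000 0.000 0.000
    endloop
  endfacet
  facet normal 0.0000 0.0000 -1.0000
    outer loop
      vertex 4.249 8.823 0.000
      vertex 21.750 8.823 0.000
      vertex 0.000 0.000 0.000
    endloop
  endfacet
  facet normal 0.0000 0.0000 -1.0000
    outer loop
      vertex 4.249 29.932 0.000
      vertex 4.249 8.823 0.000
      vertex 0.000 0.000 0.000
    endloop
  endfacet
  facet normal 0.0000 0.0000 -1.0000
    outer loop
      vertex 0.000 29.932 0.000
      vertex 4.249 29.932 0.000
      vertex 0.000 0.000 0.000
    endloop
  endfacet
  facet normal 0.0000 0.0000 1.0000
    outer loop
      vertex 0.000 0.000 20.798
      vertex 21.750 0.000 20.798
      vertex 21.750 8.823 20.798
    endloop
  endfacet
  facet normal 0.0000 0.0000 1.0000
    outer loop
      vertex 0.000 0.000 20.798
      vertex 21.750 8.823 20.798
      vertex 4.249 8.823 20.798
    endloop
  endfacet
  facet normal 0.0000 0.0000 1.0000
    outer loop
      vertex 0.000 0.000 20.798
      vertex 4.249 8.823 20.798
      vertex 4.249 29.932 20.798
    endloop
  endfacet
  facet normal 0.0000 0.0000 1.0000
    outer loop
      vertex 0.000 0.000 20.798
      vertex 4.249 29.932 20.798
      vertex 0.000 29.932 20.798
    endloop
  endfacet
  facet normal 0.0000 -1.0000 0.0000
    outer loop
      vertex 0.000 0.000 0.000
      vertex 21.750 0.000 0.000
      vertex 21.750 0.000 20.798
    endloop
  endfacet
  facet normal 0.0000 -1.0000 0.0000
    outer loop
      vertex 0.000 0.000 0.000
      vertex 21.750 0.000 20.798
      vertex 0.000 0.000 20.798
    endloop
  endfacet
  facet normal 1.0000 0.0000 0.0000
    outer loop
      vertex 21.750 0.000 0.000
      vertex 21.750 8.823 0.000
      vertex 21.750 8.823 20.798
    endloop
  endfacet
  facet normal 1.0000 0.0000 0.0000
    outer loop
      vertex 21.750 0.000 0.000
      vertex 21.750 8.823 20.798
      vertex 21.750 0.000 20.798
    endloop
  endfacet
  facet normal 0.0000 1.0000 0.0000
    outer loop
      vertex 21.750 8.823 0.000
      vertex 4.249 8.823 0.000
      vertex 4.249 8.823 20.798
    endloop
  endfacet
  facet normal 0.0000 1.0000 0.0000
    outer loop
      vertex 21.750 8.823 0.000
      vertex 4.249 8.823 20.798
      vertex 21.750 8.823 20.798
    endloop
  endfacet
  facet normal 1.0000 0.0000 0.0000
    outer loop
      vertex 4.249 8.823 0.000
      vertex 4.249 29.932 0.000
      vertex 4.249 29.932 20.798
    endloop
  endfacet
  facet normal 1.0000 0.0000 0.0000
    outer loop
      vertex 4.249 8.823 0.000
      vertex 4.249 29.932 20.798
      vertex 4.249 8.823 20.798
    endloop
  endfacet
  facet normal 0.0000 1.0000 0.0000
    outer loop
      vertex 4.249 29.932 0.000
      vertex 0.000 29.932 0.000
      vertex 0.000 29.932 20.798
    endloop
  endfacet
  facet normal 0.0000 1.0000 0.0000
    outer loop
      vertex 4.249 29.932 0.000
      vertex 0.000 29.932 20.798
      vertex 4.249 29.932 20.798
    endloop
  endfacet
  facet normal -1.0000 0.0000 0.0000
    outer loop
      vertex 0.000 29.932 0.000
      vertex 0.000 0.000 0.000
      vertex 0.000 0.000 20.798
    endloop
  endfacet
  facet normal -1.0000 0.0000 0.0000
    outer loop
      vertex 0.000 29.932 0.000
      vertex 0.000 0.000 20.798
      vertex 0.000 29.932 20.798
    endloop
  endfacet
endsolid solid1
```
; perimeter-only toolpath
G21 ; units = mm
G90 ; absolute positioning
G28 ; home
; layer 1
G0 Z6.933
G0 X0.000 Y0.000
G1 X21.750 Y0.000
G1 X21.750 Y8.823
G1 X4.249 Y8.823
G1 X4.249 Y29.932
G1 X0.000 Y29.932
G1 X0.000 Y0.000
; layer 2
G0 Z13.865
G0 X0.000 Y0.000
G1 X21.750 Y0.000
G1 X21.750 Y8.823
G1 X4.249 Y8.823
G1 X4.249 Y29.932
G1 X0.000 Y29.932
G1 X0.000 Y0.000
; layer 3
G0 Z20.798
G0 X0.000 Y0.000
G1 X21.750 Y0.000
G1 X21.750 Y8.823
G1 X4.249 Y8.823
G1 X4.249 Y29.932
G1 X0.000 Y29.932
G1 X0.000 Y0.000
M2 ; end

The solid is an L-shaped prism: outer 21.8 × 29.9 mm, arm thicknesses ≈ 8.82 mm (horizontal) and 4.25 mm (vertical), extruded 20.8 mm in z. Slicing at Δz = 6.933 mm — 3 equal slices spanning the solid's height, so layer i sits at z = i·h/3 — gives 3 non-empty perimeters. Each is a 6-segment closed polygon; G0 lifts to the layer z and rapids to the start vertex, then G1 traces the edges.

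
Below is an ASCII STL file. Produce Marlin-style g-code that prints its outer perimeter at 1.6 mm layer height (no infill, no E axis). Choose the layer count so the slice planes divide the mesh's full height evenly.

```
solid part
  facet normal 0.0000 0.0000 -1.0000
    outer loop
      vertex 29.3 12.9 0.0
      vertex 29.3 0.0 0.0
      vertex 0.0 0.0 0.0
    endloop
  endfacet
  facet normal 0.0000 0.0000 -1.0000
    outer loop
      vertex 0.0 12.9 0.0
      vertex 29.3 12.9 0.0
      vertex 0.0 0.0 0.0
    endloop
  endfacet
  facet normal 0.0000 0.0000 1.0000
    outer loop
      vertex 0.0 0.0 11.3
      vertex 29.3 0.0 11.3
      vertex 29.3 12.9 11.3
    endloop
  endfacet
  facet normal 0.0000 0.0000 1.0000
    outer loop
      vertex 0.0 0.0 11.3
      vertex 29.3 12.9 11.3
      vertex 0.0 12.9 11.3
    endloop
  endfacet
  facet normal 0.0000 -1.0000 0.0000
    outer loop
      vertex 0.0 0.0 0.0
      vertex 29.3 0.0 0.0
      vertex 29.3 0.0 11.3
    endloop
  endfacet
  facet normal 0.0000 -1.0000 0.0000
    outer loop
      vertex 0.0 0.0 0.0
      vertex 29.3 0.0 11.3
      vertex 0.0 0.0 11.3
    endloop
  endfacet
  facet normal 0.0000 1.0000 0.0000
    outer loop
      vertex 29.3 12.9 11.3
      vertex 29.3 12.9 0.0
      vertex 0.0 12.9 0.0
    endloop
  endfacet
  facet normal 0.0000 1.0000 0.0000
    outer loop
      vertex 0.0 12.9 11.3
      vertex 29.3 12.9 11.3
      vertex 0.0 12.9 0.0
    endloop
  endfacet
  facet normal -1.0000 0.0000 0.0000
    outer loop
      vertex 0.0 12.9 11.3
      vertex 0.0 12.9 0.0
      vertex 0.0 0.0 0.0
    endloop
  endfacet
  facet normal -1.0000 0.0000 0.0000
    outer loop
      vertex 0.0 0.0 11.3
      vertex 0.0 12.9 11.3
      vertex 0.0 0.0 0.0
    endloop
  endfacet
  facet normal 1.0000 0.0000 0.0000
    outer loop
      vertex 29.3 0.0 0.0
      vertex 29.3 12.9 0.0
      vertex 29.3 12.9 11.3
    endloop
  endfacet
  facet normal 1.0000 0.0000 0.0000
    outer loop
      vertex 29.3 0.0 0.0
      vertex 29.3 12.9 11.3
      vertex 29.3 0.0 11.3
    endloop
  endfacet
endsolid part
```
; perimeter-only toolpath
G21 ; units = mm
G90 ; absolute positioning
G28 ; home
; layer 1
G0 Z1.6
G0 X0.0 Y0.0
G1 X29.3 Y0.0
G1 X29.3 Y12.9
G1 X0.0 Y12.9
G1 X0.0 Y0.0
; layer 2
G0 Z3.2
G0 X0.0 Y0.0
G1 X29.3 Y0.0
G1 X29.3 Y12.9
G1 X0.0 Y12.9
G1 X0.0 Y0.0
; layer 3
G0 Z4.8
G0 X0.0 Y0.0
G1 X29.3 Y0.0
G1 X29.3 Y12.9
G1 X0.0 Y12.9
G1 X0.0 Y0.0
; layer 4
G0 Z6.5
G0 X0.0 Y0.0
G1 X29.3 Y0.0
G1 X29.3 Y12.9
G1 X0.0 Y12.9
G1 X0.0 Y0.0
; layer 5
G0 Z8.1
G0 X0.0 Y0.0
G1 X29.3 Y0.0
G1 X29.3 Y12.9
G1 X0.0 Y12.9
G1 X0.0 Y0.0
; layer 6
G0 Z9.7
G0 X0.0 Y0.0
G1 X29.3 Y0.0
G1 X29.3 Y12.9
G1 X0.0 Y12.9
G1 X0.0 Y0.0
; layer 7
G0 Z11.3
G0 X0.0 Y0.0
G1 X29.3 Y0.0
G1 X29.3 Y12.9
G1 X0.0 Y12.9
G1 X0.0 Y0.0
M2 ; end

The solid is a rectangular box, roughly 29.3 × 12.9 mm footprint and 11.3 mm tall. Slicing at Δz = 1.6 mm — 7 equal slices spanning the solid's height, so layer i sits at z = i·h/7 — gives 7 non-empty perimeters. Each is a 4-segment closed polygon; G0 lifts to the layer z and rapids to the start vertex, then G1 traces the edges.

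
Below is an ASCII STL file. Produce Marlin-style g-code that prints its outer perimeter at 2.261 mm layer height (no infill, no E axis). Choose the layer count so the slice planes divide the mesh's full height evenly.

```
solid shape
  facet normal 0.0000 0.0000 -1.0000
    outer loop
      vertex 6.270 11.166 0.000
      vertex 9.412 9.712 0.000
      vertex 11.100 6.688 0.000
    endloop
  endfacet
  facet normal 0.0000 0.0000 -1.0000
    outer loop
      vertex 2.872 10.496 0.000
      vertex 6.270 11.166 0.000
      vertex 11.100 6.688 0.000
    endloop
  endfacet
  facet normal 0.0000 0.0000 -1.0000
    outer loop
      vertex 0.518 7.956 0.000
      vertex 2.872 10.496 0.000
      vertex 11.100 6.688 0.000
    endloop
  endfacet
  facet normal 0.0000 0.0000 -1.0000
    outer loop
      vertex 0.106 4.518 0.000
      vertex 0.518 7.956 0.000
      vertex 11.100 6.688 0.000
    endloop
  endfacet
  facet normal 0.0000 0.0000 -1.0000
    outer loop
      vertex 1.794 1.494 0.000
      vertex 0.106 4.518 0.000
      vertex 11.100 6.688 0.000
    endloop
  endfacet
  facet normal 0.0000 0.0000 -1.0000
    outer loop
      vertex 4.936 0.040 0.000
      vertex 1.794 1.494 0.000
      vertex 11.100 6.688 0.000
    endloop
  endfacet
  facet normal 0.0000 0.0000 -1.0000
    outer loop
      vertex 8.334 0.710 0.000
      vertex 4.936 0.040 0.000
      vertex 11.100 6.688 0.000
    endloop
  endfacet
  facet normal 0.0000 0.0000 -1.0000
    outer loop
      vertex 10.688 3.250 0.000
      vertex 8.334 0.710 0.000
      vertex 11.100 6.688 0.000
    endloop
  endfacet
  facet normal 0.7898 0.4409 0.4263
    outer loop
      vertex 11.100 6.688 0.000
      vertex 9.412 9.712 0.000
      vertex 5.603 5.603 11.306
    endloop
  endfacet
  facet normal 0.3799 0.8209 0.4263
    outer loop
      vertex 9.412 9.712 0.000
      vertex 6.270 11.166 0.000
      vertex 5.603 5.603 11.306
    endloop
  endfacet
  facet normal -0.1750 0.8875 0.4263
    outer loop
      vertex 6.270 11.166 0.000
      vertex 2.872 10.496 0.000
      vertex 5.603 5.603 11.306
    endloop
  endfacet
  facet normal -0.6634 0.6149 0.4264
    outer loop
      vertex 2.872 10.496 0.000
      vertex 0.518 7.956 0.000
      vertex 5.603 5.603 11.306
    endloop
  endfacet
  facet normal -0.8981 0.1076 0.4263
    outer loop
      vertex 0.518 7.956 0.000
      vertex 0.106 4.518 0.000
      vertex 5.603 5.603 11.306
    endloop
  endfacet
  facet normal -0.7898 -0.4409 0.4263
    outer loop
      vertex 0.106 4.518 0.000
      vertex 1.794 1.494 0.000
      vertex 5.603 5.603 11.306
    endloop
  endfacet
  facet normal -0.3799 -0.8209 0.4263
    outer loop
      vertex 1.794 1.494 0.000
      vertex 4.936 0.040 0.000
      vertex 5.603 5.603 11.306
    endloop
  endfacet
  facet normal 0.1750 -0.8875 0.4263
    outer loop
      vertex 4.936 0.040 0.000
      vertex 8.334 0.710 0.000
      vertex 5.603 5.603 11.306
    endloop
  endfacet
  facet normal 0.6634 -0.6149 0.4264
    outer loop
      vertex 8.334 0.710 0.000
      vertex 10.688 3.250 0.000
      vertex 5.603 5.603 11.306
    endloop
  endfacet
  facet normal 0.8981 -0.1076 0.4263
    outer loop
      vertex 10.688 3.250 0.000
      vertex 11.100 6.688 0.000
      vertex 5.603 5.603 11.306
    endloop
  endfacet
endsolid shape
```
; perimeter-only toolpath
G21 ; units = mm
G90 ; absolute positioning
G28 ; home
; layer 1
G0 Z2.261
G0 X10.001 Y6.471
G1 X8.650 Y8.890
G1 X6.137 Y10.053
G1 X3.418 Y9.517
G1 X1.535 Y7.485
G1 X1.205 Y4.735
G1 X2.556 Y2.316
G1 X5.069 Y1.153
G1 X7.788 Y1.689
G1 X9.671 Y3.721
G1 X10.001 Y6.471
; layer 2
G0 Z4.522
G0 X8.901 Y6.254
G1 X7.888 Y8.068
G1 X6.003 Y8.941
G1 X3.964 Y8.539
G1 X2.552 Y7.015
G1 X2.305 Y4.952
G1 X3.318 Y3.138
G1 X5.203 Y2.265
G1 X7.242 Y2.667
G1 X8.654 Y4.191
G1 X8.901 Y6.254
; layer 3
G0 Z6.784
G0 X7.802 Y6.037
G1 X7.127 Y7.247
G1 X5.870 Y7.828
G1 X4.511 Y7.560
G1 X3.569 Y6.544
G1 X3.404 Y5.169
G1 X4.079 Y3.959
G1 X5.336 Y3.378
G1 X6.695 Y3.646
G1 X7.637 Y4.662
G1 X7.802 Y6.037
; layer 4
G0 Z9.045
G0 X6.702 Y5.820
G1 X6.365 Y6.425
G1 X5.736 Y6.716
G1 X5.057 Y6.582
G1 X4.586 Y6.074
G1 X4.504 Y5.386
G1 X4.841 Y4.781
G1 X5.470 Y4.490
G1 X6.149 Y4.624
G1 X6.620 Y5.132
G1 X6.702 Y5.820
M2 ; end

The solid is a regular 10-sided pyramid, base circumscribed radius ≈ 5.6 mm, apex at z ≈ 11.3 mm. Slicing at Δz = 2.261 mm — 5 equal slices spanning the solid's height, so layer i sits at z = i·h/5 — gives 4 non-empty perimeters. Each is a 10-segment closed polygon; G0 lifts to the layer z and rapids to the start vertex, then G1 traces the edges. The cross-section shrinks linearly with z (the slice at the apex is degenerate and omitted).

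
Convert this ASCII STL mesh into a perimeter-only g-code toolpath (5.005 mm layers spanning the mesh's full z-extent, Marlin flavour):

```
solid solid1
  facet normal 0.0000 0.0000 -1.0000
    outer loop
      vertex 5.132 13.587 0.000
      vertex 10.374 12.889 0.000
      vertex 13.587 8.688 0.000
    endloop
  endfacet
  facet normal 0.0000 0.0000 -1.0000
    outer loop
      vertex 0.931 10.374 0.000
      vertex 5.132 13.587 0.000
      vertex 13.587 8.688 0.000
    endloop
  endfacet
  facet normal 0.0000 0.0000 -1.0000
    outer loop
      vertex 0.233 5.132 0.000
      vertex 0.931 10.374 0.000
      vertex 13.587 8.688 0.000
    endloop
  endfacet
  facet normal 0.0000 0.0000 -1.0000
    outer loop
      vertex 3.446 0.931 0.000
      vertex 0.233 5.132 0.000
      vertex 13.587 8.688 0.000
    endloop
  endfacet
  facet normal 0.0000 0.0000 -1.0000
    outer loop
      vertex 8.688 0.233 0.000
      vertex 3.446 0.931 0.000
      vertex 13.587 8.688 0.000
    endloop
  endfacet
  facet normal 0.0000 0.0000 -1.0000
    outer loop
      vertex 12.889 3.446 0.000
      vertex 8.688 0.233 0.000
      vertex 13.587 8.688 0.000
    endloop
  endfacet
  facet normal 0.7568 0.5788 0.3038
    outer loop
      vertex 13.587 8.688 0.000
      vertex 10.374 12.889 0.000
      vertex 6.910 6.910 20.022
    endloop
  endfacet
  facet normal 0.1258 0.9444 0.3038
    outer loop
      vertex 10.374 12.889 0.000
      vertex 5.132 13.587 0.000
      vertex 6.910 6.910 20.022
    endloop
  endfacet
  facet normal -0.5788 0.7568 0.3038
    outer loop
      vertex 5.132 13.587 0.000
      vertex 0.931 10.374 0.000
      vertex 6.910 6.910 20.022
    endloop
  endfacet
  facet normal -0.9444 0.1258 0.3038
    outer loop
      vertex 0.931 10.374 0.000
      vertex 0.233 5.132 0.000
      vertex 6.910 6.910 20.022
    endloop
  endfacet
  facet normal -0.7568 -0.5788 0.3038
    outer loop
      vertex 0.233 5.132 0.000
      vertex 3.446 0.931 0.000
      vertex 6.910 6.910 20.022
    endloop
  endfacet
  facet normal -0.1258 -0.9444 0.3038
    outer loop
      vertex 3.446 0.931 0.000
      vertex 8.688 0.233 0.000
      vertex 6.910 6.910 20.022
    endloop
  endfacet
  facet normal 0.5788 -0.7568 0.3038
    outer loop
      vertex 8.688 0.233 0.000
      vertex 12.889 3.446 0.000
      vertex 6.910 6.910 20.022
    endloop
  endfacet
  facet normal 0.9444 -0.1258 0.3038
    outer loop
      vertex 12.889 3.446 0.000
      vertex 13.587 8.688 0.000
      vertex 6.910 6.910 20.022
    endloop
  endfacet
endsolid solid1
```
; perimeter-only toolpath
G21 ; units = mm
G90 ; absolute positioning
G28 ; home
; layer 1
G0 Z5.005
G0 X11.918 Y8.244
G1 X9.508 Y11.394
G1 X5.576 Y11.918
G1 X2.426 Y9.508
G1 X1.902 Y5.576
G1 X4.312 Y2.426
G1 X8.244 Y1.902
G1 X11.394 Y4.312
G1 X11.918 Y8.244
; layer 2
G0 Z10.011
G0 X10.248 Y7.799
G1 X8.642 Y9.899
G1 X6.021 Y10.248
G1 X3.921 Y8.642
G1 X3.571 Y6.021
G1 X5.178 Y3.921
G1 X7.799 Y3.571
G1 X9.899 Y5.178
G1 X10.248 Y7.799
; layer 3
G0 Z15.016
G0 X8.579 Y7.354
G1 X7.776 Y8.405
G1 X6.466 Y8.579
G1 X5.415 Y7.776
G1 X5.241 Y6.466
G1 X6.044 Y5.415
G1 X7.354 Y5.241
G1 X8.405 Y6.044
G1 X8.579 Y7.354
M2 ; end

The solid is a regular 8-sided pyramid, base circumscribed radius ≈ 6.91 mm, apex at z ≈ 20 mm. Slicing at Δz = 5.005 mm — 4 equal slices spanning the solid's height, so layer i sits at z = i·h/4 — gives 3 non-empty perimeters. Each is a 8-segment closed polygon; G0 lifts to the layer z and rapids to the start vertex, then G1 traces the edges. The cross-section shrinks linearly with z (the slice at the apex is degenerate and omitted).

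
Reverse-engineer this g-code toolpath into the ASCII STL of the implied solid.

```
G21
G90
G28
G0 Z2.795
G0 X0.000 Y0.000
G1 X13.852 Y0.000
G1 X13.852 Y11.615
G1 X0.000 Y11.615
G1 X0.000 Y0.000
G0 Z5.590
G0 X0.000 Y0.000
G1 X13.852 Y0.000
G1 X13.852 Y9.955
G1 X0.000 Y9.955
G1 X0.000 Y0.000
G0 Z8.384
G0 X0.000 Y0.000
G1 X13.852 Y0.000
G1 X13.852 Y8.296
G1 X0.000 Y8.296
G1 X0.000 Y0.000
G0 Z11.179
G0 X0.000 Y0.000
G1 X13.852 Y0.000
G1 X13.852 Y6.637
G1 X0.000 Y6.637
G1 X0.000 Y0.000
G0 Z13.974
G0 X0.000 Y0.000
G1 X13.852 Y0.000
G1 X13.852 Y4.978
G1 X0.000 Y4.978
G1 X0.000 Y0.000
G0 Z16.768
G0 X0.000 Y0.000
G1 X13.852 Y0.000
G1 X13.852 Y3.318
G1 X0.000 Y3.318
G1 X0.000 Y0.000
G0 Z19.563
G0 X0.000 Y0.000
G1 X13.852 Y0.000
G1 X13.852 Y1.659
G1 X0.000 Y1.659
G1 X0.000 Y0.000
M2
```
solid part
  facet normal 0.0000 0.0000 -1.0000
    outer loop
      vertex 13.852 13.274 0.000
      vertex 13.852 0.000 0.000
      vertex 0.000 0.000 0.000
    endloop
  endfacet
  facet normal 0.0000 0.0000 -1.0000
    outer loop
      vertex 0.000 13.274 0.000
      vertex 13.852 13.274 0.000
      vertex 0.000 0.000 0.000
    endloop
  endfacet
  facet normal 0.0000 -1.0000 0.0000
    outer loop
      vertex 0.000 0.000 0.000
      vertex 13.852 0.000 0.000
      vertex 13.852 0.000 22.358
    endloop
  endfacet
  facet normal 0.0000 -1.0000 0.0000
    outer loop
      vertex 0.000 0.000 0.000
      vertex 13.852 0.000 22.358
      vertex 0.000 0.000 22.358
    endloop
  endfacet
  facet normal 0.0000 0.8599 0.5105
    outer loop
      vertex 0.000 0.000 22.358
      vertex 13.852 0.000 22.358
      vertex 13.852 13.274 0.000
    endloop
  endfacet
  facet normal 0.0000 0.8599 0.5105
    outer loop
      vertex 0.000 0.000 22.358
      vertex 13.852 13.274 0.000
      vertex 0.000 13.274 0.000
    endloop
  endfacet
  facet normal -1.0000 0.0000 0.0000
    outer loop
      vertex 0.000 0.000 22.358
      vertex 0.000 13.274 0.000
      vertex 0.000 0.000 0.000
    endloop
  endfacet
  facet normal 1.0000 0.0000 0.0000
    outer loop
      vertex 13.852 0.000 0.000
      vertex 13.852 13.274 0.000
      vertex 13.852 0.000 22.358
    endloop
  endfacet
endsolid part

The G0 Z moves step by Δz≈2.795 mm. The G1 loops shrink linearly with z, so the solid tapers from its base footprint up to z≈22.4. Closing with a flat bottom cap and the tapered top and triangulating gives 8 facets — a wedge (ramp): 13.9 × 13.3 mm base, rising to 22.4 mm along the y=0 edge and sloping linearly to z=0 at y=13.3.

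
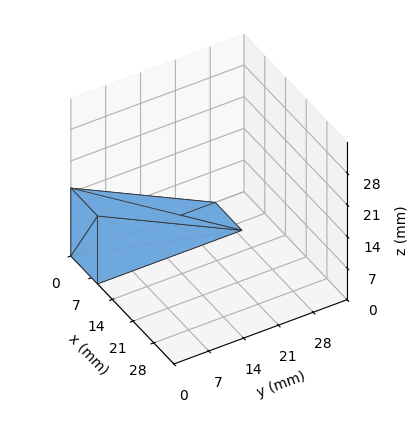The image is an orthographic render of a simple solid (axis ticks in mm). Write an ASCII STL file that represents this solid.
Reading the render: the shape is a wedge (ramp): 9 × 29 mm base, rising to 15 mm along the y=0 edge and sloping linearly to z=0 at y=29 (dimensions read to the nearest mm from the axis ticks). For the STL, each face is triangulated and given an outward normal.

solid part
  facet normal 0.0000 0.0000 -1.0000
    outer loop
      vertex 9.000 29.000 0.000
      vertex 9.000 0.000 0.000
      vertex 0.000 0.000 0.000
    endloop
  endfacet
  facet normal 0.0000 0.0000 -1.0000
    outer loop
      vertex 0.000 29.000 0.000
      vertex 9.000 29.000 0.000
      vertex 0.000 0.000 0.000
    endloop
  endfacet
  facet normal 0.0000 -1.0000 0.0000
    outer loop
      vertex 0.000 0.000 0.000
      vertex 9.000 0.000 0.000
      vertex 9.000 0.000 15.000
    endloop
  endfacet
  facet normal 0.0000 -1.0000 0.0000
    outer loop
      vertex 0.000 0.000 0.000
      vertex 9.000 0.000 15.000
      vertex 0.000 0.000 15.000
    endloop
  endfacet
  facet normal 0.0000 0.4594 0.8882
    outer loop
      vertex 0.000 0.000 15.000
      vertex 9.000 0.000 15.000
      vertex 9.000 29.000 0.000
    endloop
  endfacet
  facet normal 0.0000 0.4594 0.8882
    outer loop
      vertex 0.000 0.000 15.000
      vertex 9.000 29.000 0.000
      vertex 0.000 29.000 0.000
    endloop
  endfacet
  facet normal -1.0000 0.0000 0.0000
    outer loop
      vertex 0.000 0.000 15.000
      vertex 0.000 29.000 0.000
      vertex 0.000 0.000 0.000
    endloop
  endfacet
  facet normal 1.0000 0.0000 0.0000
    outer loop
      vertex 9.000 0.000 0.000
      vertex 9.000 29.000 0.000
      vertex 9.000 0.000 15.000
    endloop
  endfacet
endsolid part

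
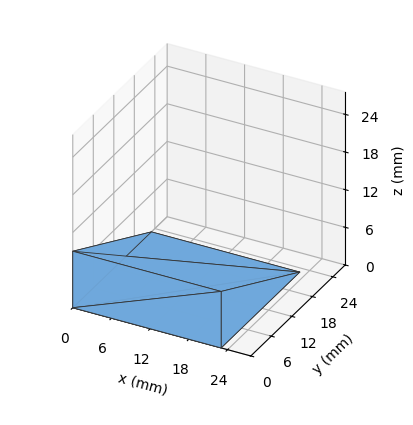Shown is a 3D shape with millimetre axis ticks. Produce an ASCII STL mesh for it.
Reading the render: the shape is a wedge (ramp): 23 × 23 mm base, rising to 9 mm along the y=0 edge and sloping linearly to z=0 at y=23 (dimensions read to the nearest mm from the axis ticks). For the STL, each face is triangulated and given an outward normal.

solid part
  facet normal 0.0000 0.0000 -1.0000
    outer loop
      vertex 23.000 23.000 0.000
      vertex 23.000 0.000 0.000
      vertex 0.000 0.000 0.000
    endloop
  endfacet
  facet normal 0.0000 0.0000 -1.0000
    outer loop
      vertex 0.000 23.000 0.000
      vertex 23.000 23.000 0.000
      vertex 0.000 0.000 0.000
    endloop
  endfacet
  facet normal 0.0000 -1.0000 0.0000
    outer loop
      vertex 0.000 0.000 0.000
      vertex 23.000 0.000 0.000
      vertex 23.000 0.000 9.000
    endloop
  endfacet
  facet normal 0.0000 -1.0000 0.0000
    outer loop
      vertex 0.000 0.000 0.000
      vertex 23.000 0.000 9.000
      vertex 0.000 0.000 9.000
    endloop
  endfacet
  facet normal 0.0000 0.3644 0.9312
    outer loop
      vertex 0.000 0.000 9.000
      vertex 23.000 0.000 9.000
      vertex 23.000 23.000 0.000
    endloop
  endfacet
  facet normal 0.0000 0.3644 0.9312
    outer loop
      vertex 0.000 0.000 9.000
      vertex 23.000 23.000 0.000
      vertex 0.000 23.000 0.000
    endloop
  endfacet
  facet normal -1.0000 0.0000 0.0000
    outer loop
      vertex 0.000 0.000 9.000
      vertex 0.000 23.000 0.000
      vertex 0.000 0.000 0.000
    endloop
  endfacet
  facet normal 1.0000 0.0000 0.0000
    outer loop
      vertex 23.000 0.000 0.000
      vertex 23.000 23.000 0.000
      vertex 23.000 0.000 9.000
    endloop
  endfacet
endsolid part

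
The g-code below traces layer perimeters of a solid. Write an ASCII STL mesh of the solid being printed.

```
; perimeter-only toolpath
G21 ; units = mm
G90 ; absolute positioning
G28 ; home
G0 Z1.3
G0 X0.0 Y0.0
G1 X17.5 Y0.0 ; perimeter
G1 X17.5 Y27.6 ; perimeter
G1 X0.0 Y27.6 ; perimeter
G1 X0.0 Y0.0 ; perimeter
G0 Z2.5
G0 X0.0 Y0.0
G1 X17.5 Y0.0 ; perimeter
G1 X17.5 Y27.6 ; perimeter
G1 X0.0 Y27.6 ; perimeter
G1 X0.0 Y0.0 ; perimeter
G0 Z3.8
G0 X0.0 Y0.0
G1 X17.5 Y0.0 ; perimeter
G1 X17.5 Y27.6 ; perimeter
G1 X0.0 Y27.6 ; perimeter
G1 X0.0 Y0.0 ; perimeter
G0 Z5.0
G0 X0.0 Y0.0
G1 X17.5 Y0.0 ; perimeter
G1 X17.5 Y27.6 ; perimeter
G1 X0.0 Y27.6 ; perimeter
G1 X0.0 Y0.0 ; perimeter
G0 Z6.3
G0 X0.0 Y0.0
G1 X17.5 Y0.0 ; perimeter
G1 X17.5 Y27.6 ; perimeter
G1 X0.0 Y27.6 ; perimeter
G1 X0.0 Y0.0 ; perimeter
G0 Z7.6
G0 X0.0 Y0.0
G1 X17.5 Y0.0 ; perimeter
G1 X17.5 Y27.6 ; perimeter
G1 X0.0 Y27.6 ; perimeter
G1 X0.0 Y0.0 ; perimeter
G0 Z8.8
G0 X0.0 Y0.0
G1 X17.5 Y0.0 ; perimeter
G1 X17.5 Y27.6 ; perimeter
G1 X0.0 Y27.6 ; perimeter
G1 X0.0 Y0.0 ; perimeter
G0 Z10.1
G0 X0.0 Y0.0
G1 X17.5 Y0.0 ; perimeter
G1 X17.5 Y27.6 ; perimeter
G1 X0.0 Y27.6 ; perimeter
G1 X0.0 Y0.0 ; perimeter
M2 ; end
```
solid part
  facet normal 0.0000 0.0000 -1.0000
    outer loop
      vertex 17.5 27.6 0.0
      vertex 17.5 0.0 0.0
      vertex 0.0 0.0 0.0
    endloop
  endfacet
  facet normal 0.0000 0.0000 -1.0000
    outer loop
      vertex 0.0 27.6 0.0
      vertex 17.5 27.6 0.0
      vertex 0.0 0.0 0.0
    endloop
  endfacet
  facet normal 0.0000 0.0000 1.0000
    outer loop
      vertex 0.0 0.0 10.1
      vertex 17.5 0.0 10.1
      vertex 17.5 27.6 10.1
    endloop
  endfacet
  facet normal 0.0000 0.0000 1.0000
    outer loop
      vertex 0.0 0.0 10.1
      vertex 17.5 27.6 10.1
      vertex 0.0 27.6 10.1
    endloop
  endfacet
  facet normal 0.0000 -1.0000 0.0000
    outer loop
      vertex 0.0 0.0 0.0
      vertex 17.5 0.0 0.0
      vertex 17.5 0.0 10.1
    endloop
  endfacet
  facet normal 0.0000 -1.0000 0.0000
    outer loop
      vertex 0.0 0.0 0.0
      vertex 17.5 0.0 10.1
      vertex 0.0 0.0 10.1
    endloop
  endfacet
  facet normal 0.0000 1.0000 0.0000
    outer loop
      vertex 17.5 27.6 10.1
      vertex 17.5 27.6 0.0
      vertex 0.0 27.6 0.0
    endloop
  endfacet
  facet normal 0.0000 1.0000 0.0000
    outer loop
      vertex 0.0 27.6 10.1
      vertex 17.5 27.6 10.1
      vertex 0.0 27.6 0.0
    endloop
  endfacet
  facet normal -1.0000 0.0000 0.0000
    outer loop
      vertex 0.0 27.6 10.1
      vertex 0.0 27.6 0.0
      vertex 0.0 0.0 0.0
    endloop
  endfacet
  facet normal -1.0000 0.0000 0.0000
    outer loop
      vertex 0.0 0.0 10.1
      vertex 0.0 27.6 10.1
      vertex 0.0 0.0 0.0
    endloop
  endfacet
  facet normal 1.0000 0.0000 0.0000
    outer loop
      vertex 17.5 0.0 0.0
      vertex 17.5 27.6 0.0
      vertex 17.5 27.6 10.1
    endloop
  endfacet
  facet normal 1.0000 0.0000 0.0000
    outer loop
      vertex 17.5 0.0 0.0
      vertex 17.5 27.6 10.1
      vertex 17.5 0.0 10.1
    endloop
  endfacet
endsolid part

The G0 Z moves step by Δz≈1.3 mm. Every layer's G1 loop is the same polygon, so the solid is a straight extrusion of it from z=0 to z≈10.1. Closing with flat bottom and top caps and triangulating gives 12 facets — a rectangular box, roughly 17.5 × 27.6 mm footprint and 10.1 mm tall.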